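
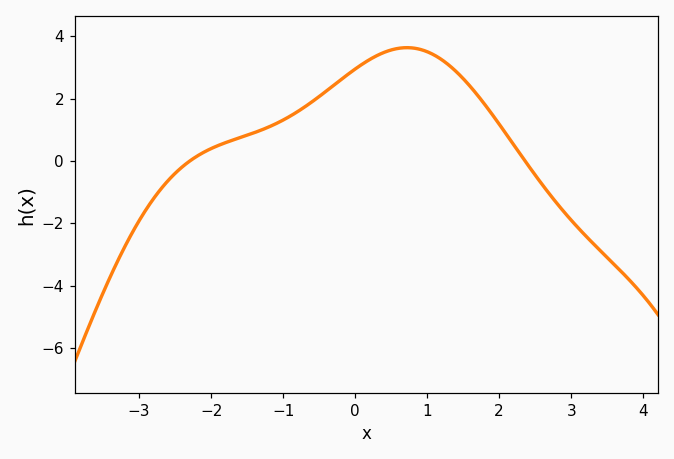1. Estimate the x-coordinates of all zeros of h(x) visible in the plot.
-2.2, 2.4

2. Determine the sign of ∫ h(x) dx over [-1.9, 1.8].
positive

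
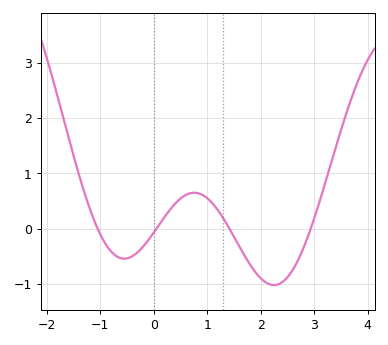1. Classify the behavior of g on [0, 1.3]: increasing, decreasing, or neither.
neither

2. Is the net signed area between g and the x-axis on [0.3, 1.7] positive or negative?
positive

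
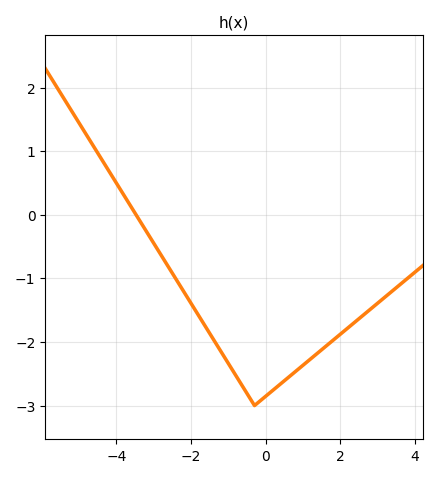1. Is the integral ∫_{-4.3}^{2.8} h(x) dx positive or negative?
negative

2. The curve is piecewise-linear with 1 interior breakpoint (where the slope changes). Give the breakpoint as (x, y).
(-0.3, -3)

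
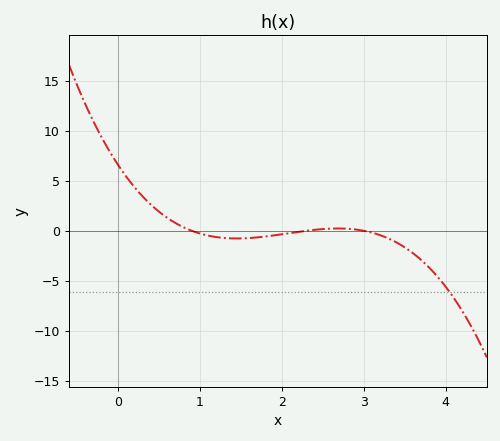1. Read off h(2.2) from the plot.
0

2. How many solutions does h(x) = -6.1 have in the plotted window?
1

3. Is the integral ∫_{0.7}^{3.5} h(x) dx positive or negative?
negative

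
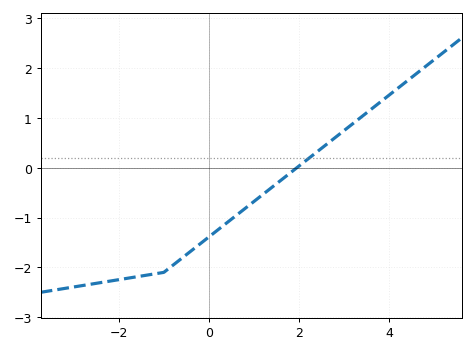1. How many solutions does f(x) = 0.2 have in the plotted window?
1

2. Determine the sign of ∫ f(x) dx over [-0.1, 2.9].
negative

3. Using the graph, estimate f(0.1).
-1.32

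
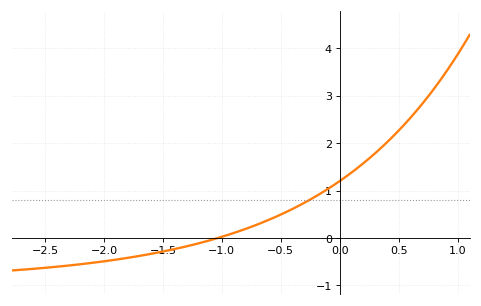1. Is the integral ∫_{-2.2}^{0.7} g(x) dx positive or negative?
positive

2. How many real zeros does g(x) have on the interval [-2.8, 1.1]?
1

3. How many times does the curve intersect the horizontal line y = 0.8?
1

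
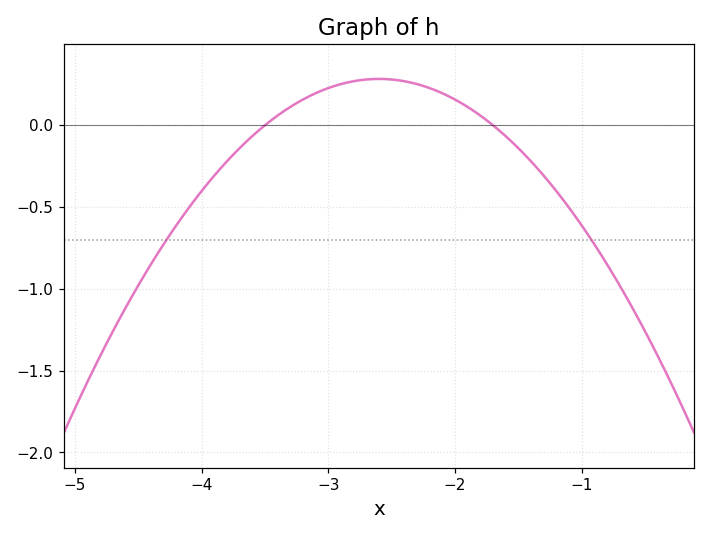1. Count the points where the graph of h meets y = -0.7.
2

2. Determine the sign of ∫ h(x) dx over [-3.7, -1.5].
positive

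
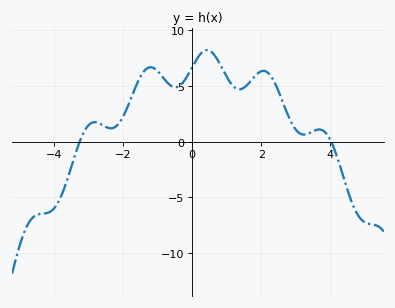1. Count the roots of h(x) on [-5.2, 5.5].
2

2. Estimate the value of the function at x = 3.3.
0.5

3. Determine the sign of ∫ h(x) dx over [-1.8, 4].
positive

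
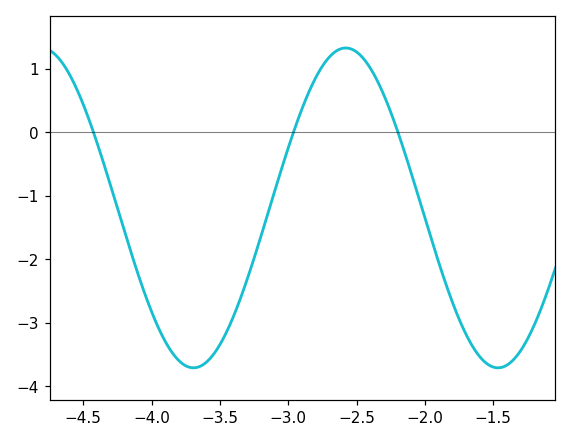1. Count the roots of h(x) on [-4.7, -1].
3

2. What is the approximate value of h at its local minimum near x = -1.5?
-3.7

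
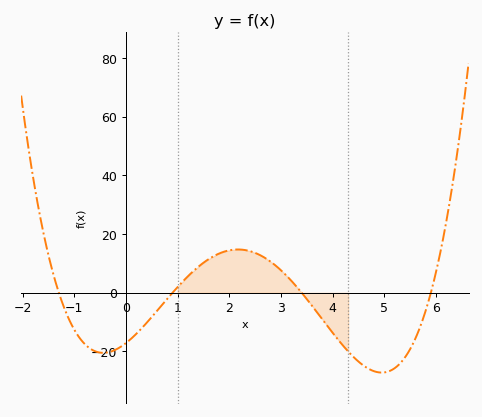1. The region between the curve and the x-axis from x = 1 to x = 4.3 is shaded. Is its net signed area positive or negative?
positive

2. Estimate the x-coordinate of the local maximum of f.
2.2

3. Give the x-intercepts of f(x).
-1.2, 1, 3.4, 5.8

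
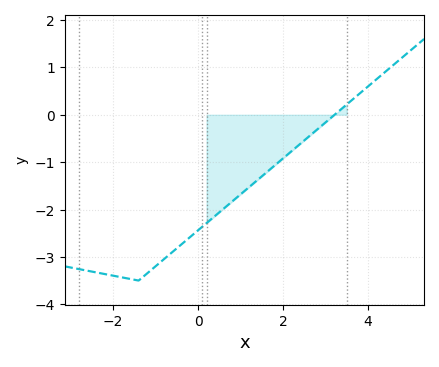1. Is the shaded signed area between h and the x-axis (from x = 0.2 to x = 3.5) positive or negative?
negative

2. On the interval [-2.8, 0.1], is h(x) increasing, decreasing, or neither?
neither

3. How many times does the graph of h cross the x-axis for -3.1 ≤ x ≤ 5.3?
1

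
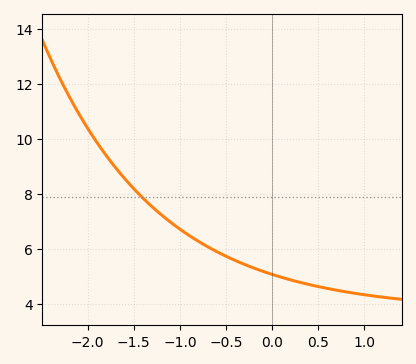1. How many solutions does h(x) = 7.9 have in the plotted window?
1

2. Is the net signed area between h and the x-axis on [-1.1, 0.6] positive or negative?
positive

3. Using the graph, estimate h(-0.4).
5.6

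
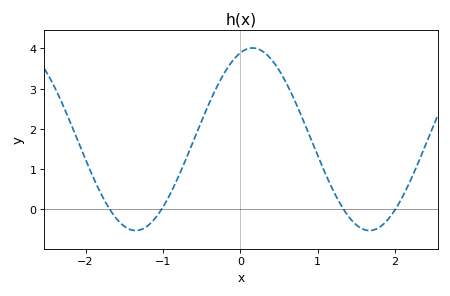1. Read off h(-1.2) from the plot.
-0.417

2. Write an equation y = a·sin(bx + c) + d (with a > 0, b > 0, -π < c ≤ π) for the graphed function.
y = 2.27sin(2.08x + 1.24) + 1.74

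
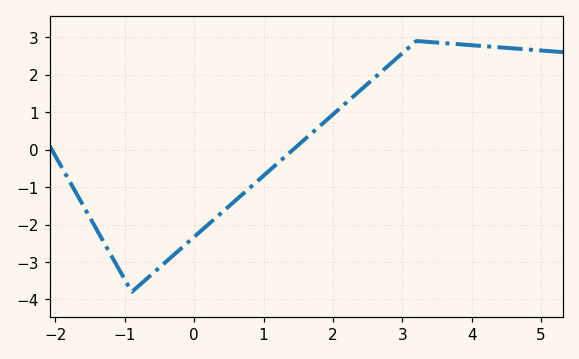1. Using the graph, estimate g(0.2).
-2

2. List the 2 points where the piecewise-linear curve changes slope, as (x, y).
(-0.9, -3.8); (3.2, 2.9)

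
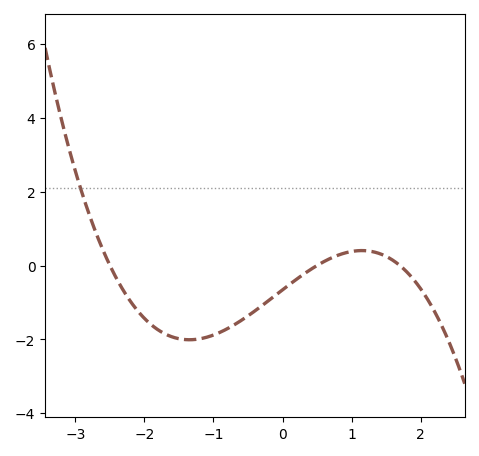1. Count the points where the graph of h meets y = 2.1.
1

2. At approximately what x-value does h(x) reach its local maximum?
1.2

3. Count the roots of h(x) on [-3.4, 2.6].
3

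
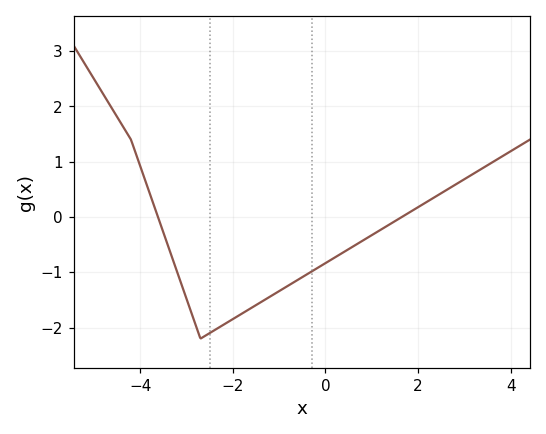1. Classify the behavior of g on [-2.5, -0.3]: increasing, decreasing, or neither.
increasing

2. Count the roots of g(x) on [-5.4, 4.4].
2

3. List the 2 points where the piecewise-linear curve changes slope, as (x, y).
(-4.2, 1.4); (-2.7, -2.2)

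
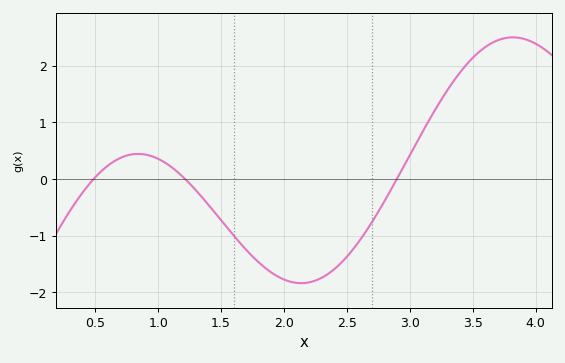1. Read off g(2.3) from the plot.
-1.7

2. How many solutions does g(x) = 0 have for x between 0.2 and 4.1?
3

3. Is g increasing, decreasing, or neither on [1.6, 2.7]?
neither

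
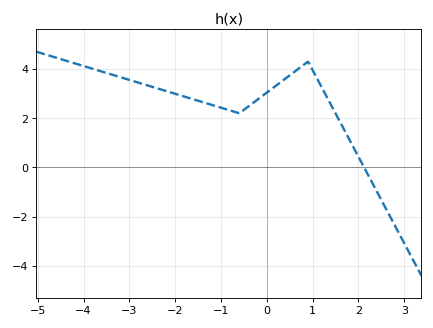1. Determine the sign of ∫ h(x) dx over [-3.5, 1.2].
positive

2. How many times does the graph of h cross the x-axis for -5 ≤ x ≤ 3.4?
1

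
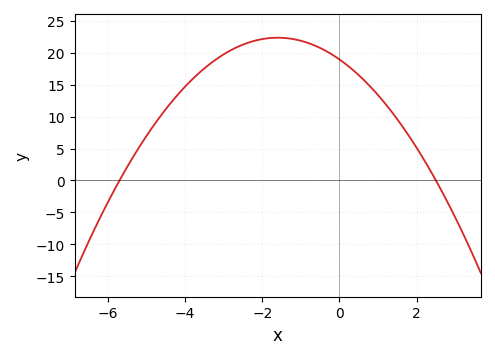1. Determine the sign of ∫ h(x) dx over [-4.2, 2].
positive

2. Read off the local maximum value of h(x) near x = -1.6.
22.5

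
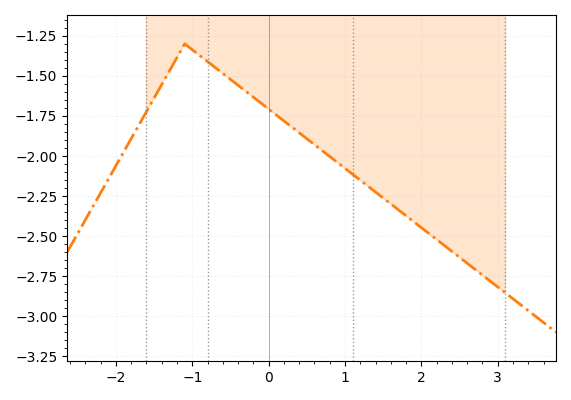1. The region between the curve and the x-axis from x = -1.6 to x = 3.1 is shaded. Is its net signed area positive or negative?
negative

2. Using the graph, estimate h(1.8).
-2.35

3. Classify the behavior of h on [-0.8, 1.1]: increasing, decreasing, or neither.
decreasing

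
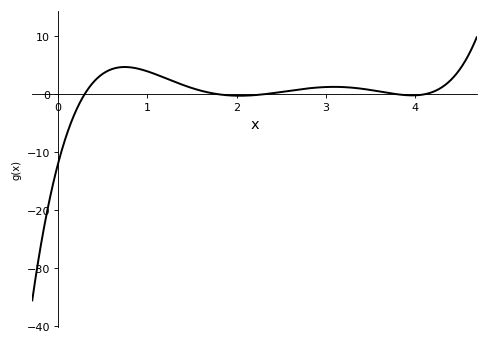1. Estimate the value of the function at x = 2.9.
1.17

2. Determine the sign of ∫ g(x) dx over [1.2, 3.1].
positive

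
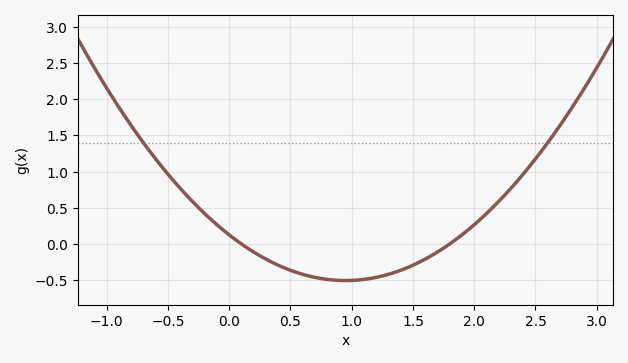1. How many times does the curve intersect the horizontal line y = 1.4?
2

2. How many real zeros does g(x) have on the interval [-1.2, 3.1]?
2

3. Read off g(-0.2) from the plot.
0.42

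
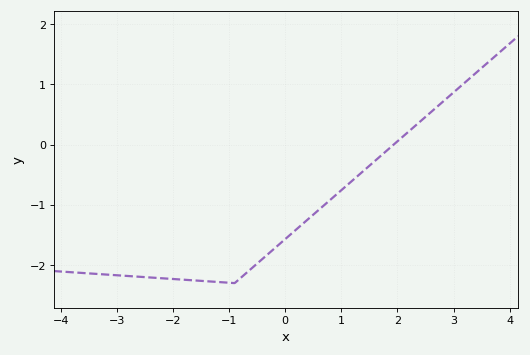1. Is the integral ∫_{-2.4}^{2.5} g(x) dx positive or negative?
negative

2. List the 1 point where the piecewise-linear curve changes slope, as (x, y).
(-0.9, -2.3)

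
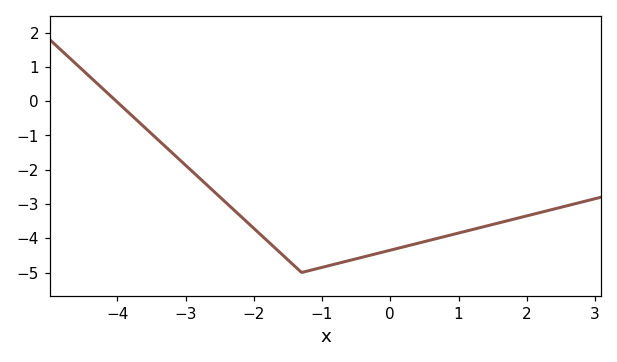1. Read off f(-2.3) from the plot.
-3.16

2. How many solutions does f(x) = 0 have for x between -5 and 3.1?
1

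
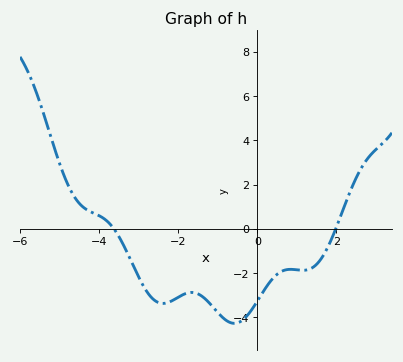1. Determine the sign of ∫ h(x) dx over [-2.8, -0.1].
negative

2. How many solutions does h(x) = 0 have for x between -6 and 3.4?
2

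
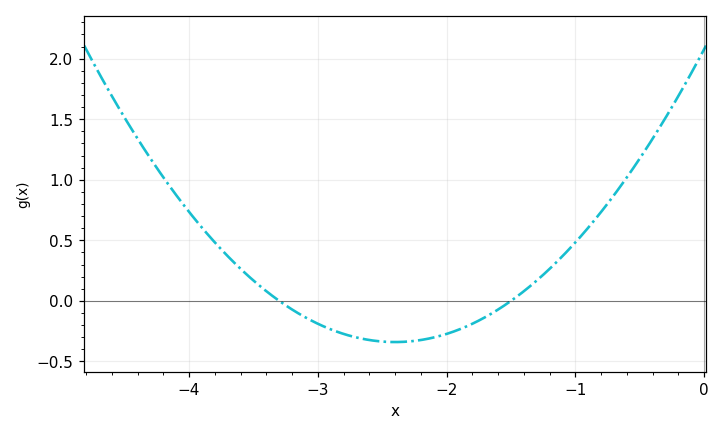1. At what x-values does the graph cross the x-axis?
-3.3, -1.5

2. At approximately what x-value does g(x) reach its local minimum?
-2.4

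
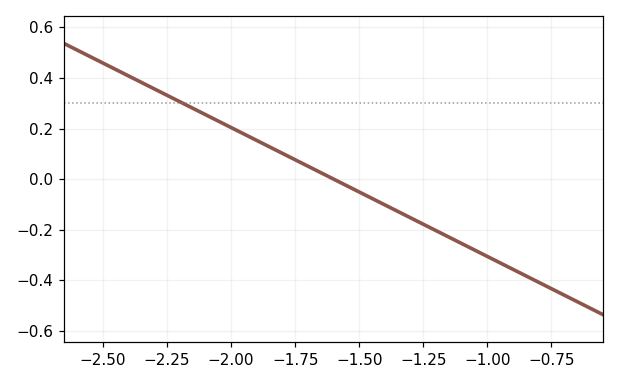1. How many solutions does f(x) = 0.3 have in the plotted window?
1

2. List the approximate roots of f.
-1.6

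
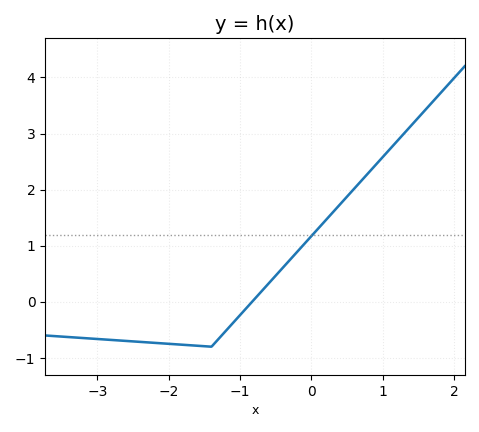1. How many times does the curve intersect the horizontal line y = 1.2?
1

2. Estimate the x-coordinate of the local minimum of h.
-1.4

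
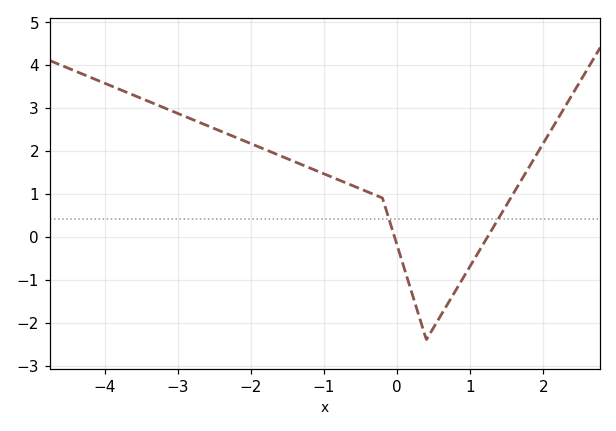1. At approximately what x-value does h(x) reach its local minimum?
0.402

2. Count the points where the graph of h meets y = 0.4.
2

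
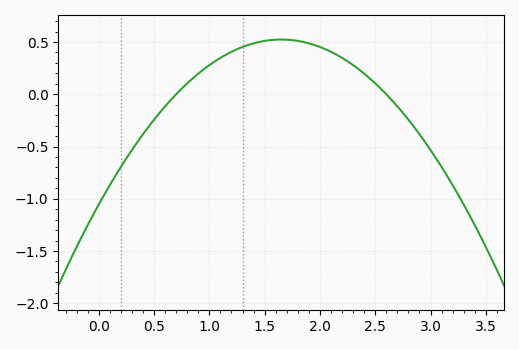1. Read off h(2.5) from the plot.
0.104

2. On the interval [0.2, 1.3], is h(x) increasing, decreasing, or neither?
increasing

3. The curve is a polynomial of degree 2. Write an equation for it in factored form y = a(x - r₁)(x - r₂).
y = -0.58(x - 0.7)(x - 2.6)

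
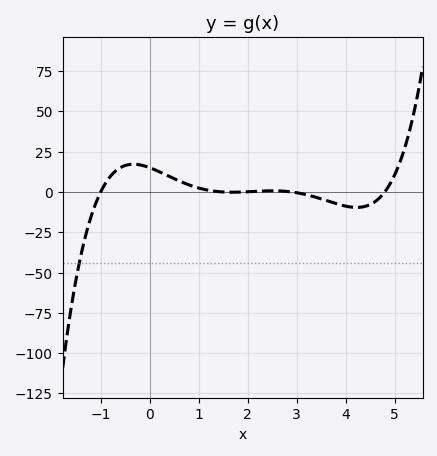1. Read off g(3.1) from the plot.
0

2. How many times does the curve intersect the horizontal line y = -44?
1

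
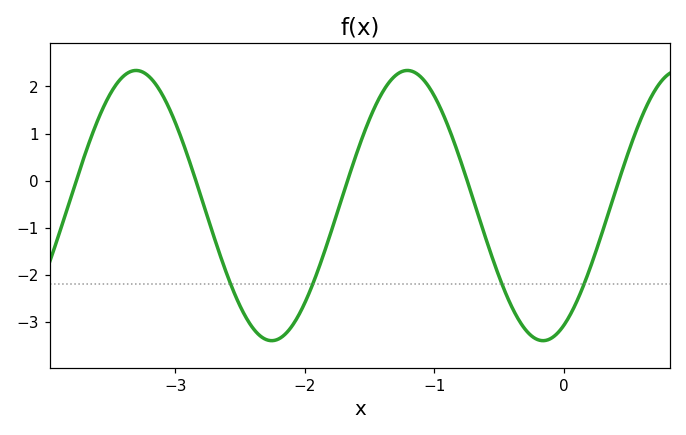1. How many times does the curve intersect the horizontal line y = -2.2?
4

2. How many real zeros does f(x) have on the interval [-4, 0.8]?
5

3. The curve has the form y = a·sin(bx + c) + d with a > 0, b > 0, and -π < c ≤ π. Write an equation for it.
y = 2.87sin(3x - 1.1) - 0.53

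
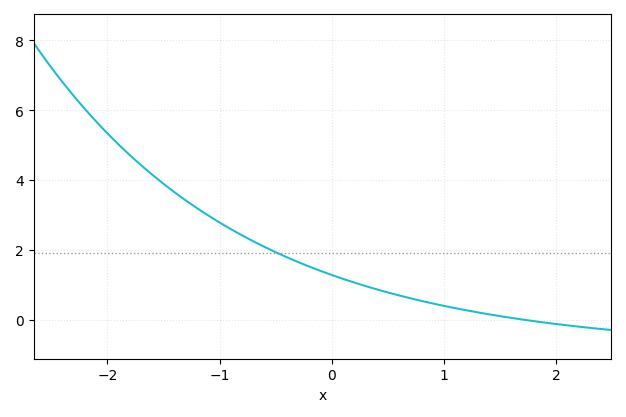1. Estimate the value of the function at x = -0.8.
2.42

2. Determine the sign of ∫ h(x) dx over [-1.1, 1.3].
positive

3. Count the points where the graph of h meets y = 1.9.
1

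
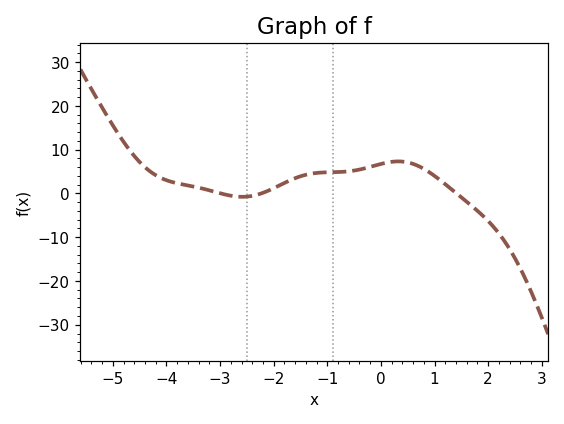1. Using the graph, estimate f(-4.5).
7.17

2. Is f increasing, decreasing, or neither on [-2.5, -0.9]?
increasing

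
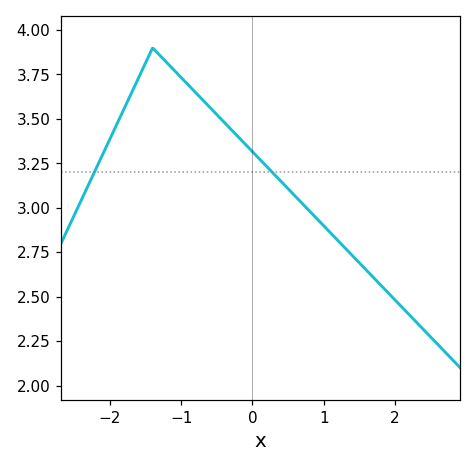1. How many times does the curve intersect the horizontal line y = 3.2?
2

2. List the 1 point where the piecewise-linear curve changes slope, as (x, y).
(-1.4, 3.9)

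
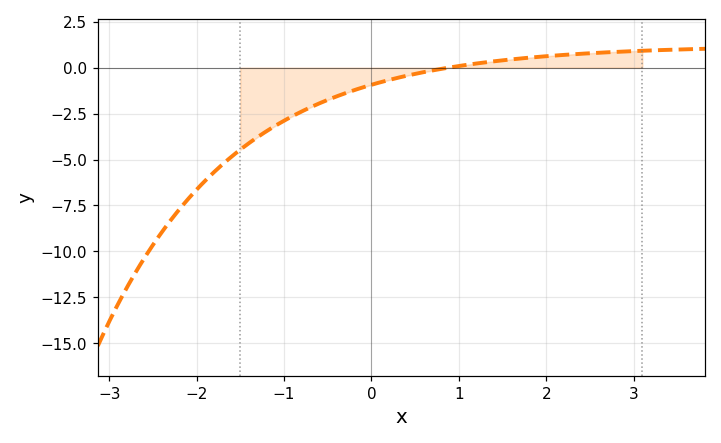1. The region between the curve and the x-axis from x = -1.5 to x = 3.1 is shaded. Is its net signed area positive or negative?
negative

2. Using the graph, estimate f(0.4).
-0.44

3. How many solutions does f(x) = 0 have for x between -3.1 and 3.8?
1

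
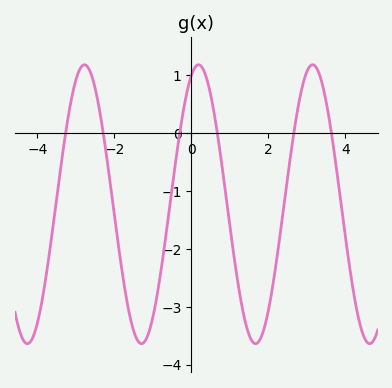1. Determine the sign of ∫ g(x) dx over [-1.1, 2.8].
negative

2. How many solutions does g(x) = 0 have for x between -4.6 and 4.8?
6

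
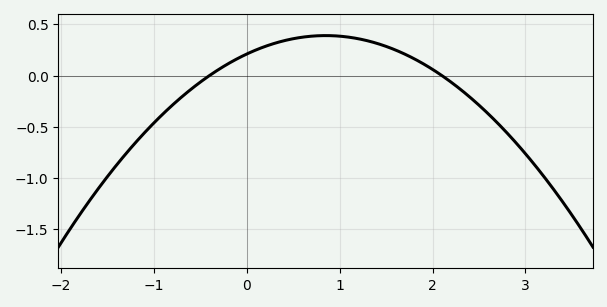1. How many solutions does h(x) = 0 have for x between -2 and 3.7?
2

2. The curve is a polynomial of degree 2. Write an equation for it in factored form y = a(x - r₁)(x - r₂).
y = -0.25(x + 0.4)(x - 2.1)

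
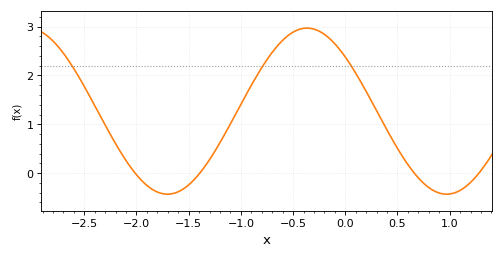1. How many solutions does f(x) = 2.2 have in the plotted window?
3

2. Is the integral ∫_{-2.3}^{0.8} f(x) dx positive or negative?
positive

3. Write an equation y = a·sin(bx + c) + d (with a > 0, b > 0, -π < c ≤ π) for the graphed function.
y = 1.7sin(2.4x + 2.4) + 1.27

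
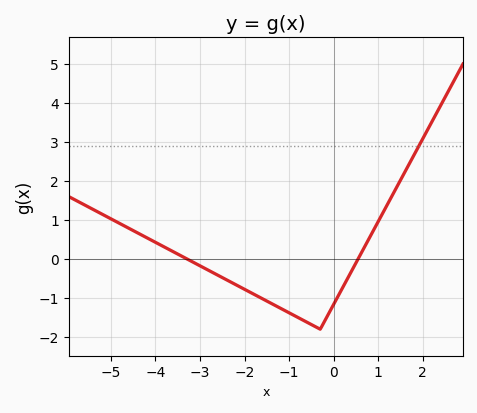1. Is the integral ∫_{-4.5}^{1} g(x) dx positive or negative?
negative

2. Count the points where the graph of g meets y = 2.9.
1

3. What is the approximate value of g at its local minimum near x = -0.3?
-1.8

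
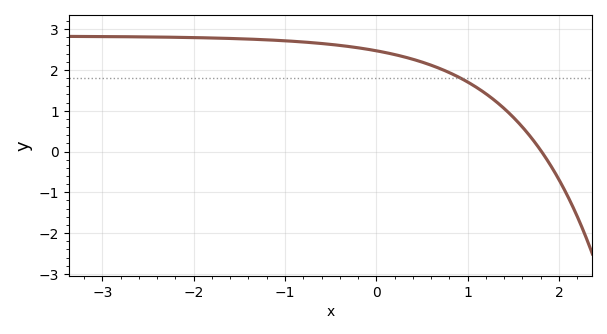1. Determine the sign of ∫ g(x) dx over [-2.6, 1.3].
positive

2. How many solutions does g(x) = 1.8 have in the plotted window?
1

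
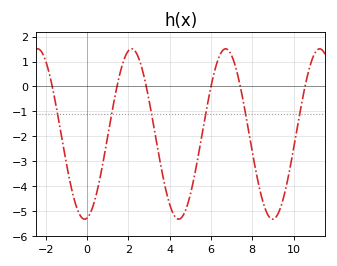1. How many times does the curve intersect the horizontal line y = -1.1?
6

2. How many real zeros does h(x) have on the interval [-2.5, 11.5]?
6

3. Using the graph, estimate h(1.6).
0.537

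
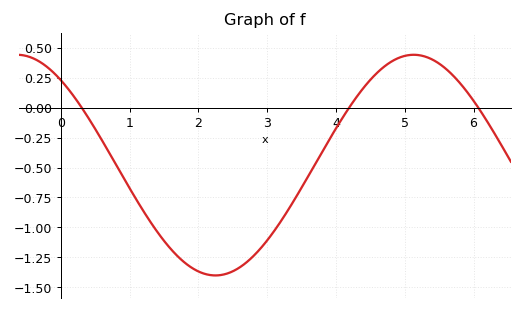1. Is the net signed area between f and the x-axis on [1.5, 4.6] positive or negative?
negative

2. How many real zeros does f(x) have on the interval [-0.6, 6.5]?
3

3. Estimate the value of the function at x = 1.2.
-0.85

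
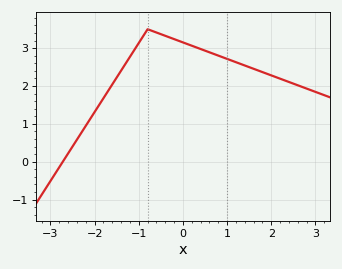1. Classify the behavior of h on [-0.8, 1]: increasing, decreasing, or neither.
decreasing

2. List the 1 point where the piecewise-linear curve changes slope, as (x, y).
(-0.8, 3.5)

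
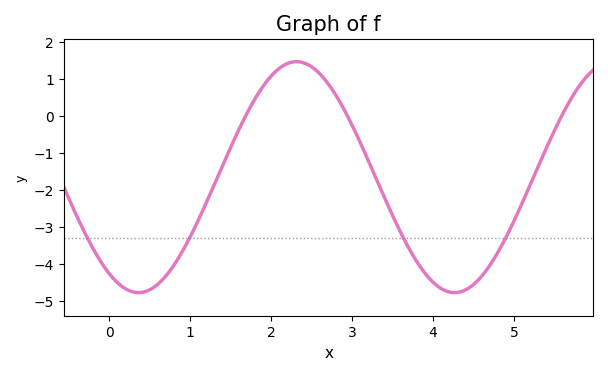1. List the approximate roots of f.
1.68, 2.94, 5.59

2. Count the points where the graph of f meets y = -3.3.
4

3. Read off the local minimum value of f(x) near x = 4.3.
-4.77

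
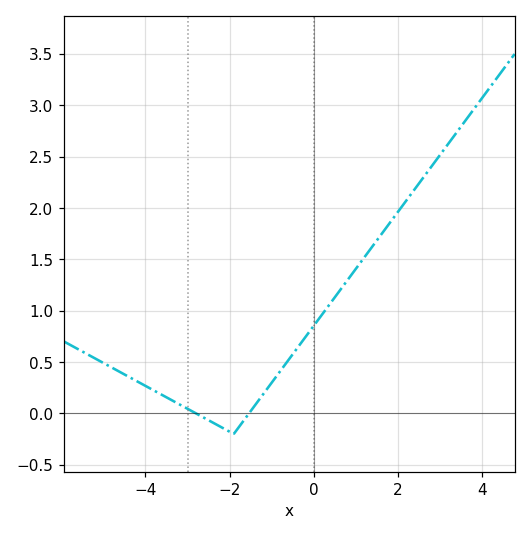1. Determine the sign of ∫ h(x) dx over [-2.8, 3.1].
positive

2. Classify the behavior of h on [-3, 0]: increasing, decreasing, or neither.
neither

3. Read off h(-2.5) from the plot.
-0.05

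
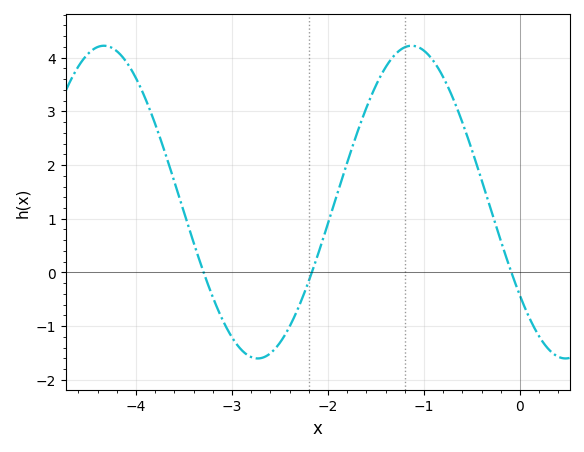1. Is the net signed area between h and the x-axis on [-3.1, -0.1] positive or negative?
positive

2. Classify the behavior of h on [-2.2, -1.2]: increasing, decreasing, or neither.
increasing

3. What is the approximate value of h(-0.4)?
1.72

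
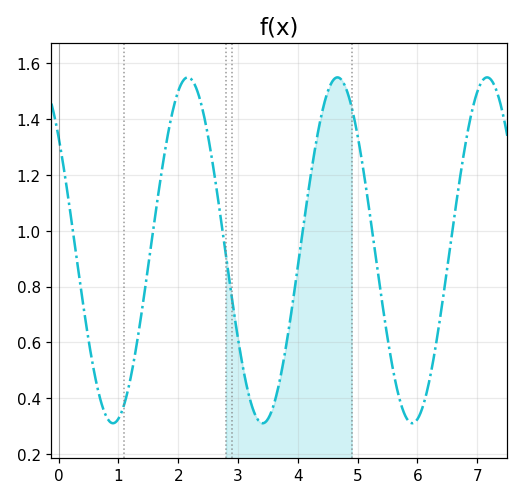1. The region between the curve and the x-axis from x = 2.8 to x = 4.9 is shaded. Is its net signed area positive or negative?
positive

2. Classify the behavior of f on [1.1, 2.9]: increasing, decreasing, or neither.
neither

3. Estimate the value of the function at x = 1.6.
1.04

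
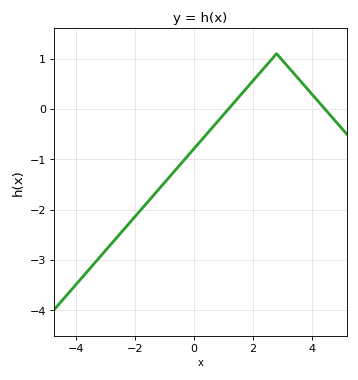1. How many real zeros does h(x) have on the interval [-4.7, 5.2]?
2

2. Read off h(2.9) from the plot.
1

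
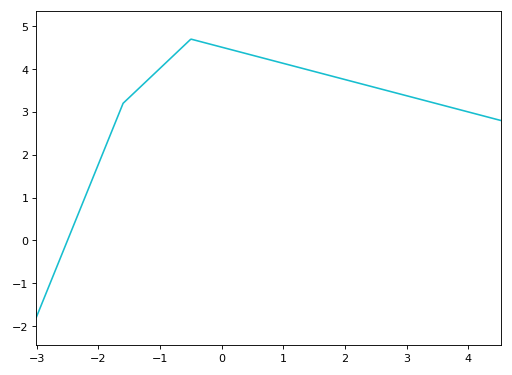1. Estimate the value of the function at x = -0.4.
4.7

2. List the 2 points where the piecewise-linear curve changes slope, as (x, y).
(-1.6, 3.2); (-0.5, 4.7)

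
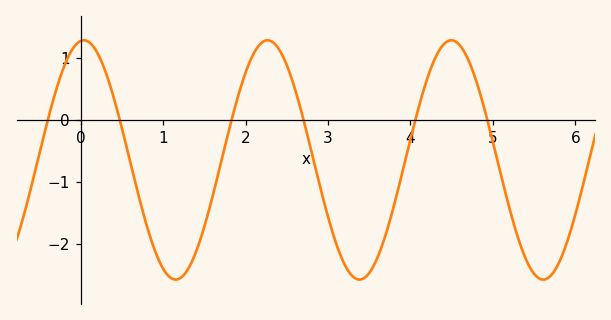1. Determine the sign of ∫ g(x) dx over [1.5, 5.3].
negative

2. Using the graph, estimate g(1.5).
-1.7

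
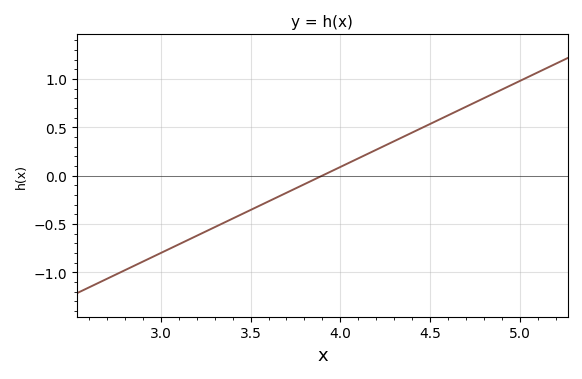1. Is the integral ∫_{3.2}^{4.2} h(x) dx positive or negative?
negative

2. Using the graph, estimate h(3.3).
-0.55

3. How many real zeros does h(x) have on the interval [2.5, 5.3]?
1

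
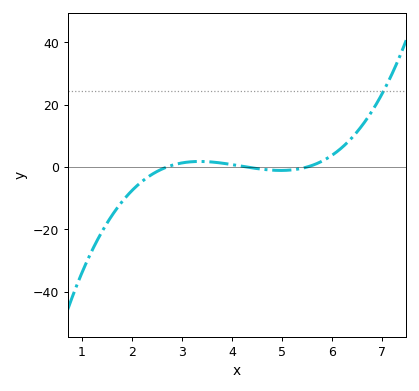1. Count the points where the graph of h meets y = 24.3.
1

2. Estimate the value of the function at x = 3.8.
1.26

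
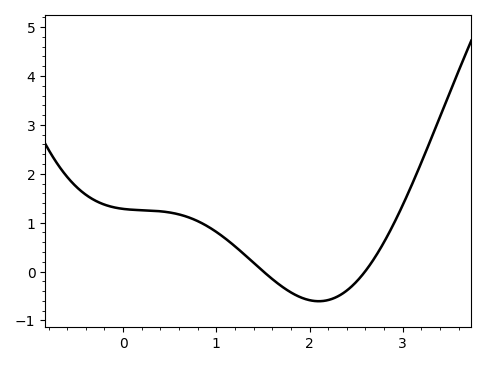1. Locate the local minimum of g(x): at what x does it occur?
2.1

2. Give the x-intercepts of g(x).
1.51, 2.6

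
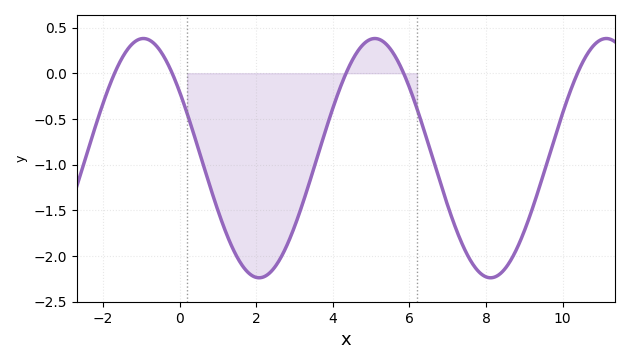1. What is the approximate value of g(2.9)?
-1.8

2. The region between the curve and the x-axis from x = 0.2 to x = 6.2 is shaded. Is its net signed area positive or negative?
negative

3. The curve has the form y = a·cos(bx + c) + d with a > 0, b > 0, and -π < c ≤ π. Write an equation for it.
y = 1.31cos(1x + 0.98) - 0.93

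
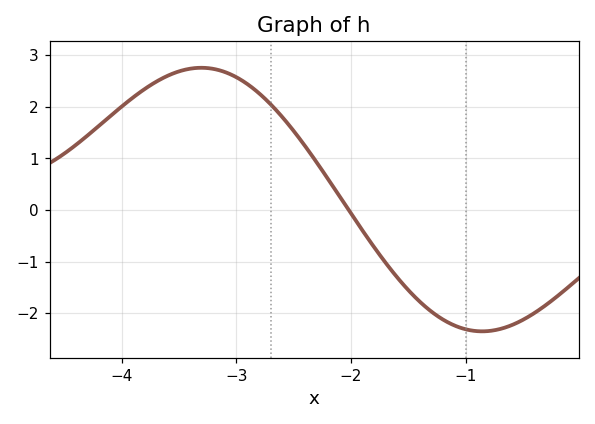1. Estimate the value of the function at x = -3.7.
2.5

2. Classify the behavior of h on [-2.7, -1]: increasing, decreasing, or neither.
decreasing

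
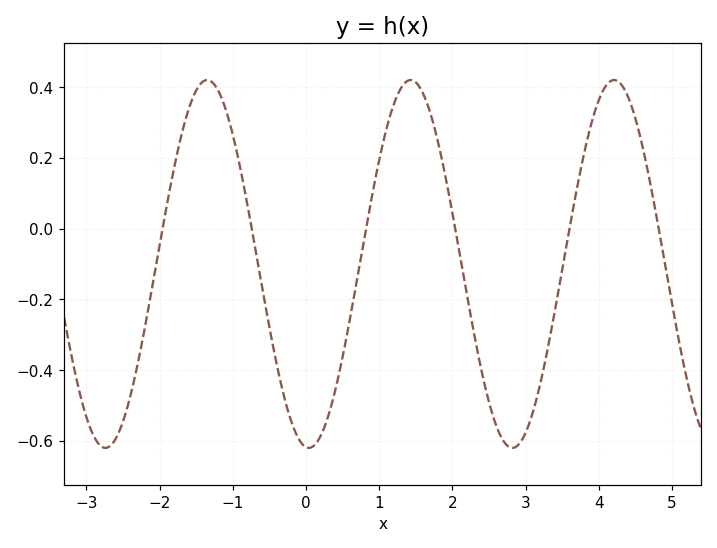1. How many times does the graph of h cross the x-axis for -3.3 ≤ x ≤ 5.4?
6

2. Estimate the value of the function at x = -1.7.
0.266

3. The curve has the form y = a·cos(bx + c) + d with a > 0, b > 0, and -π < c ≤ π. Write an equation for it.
y = 0.52cos(2.26x + 3.05) - 0.1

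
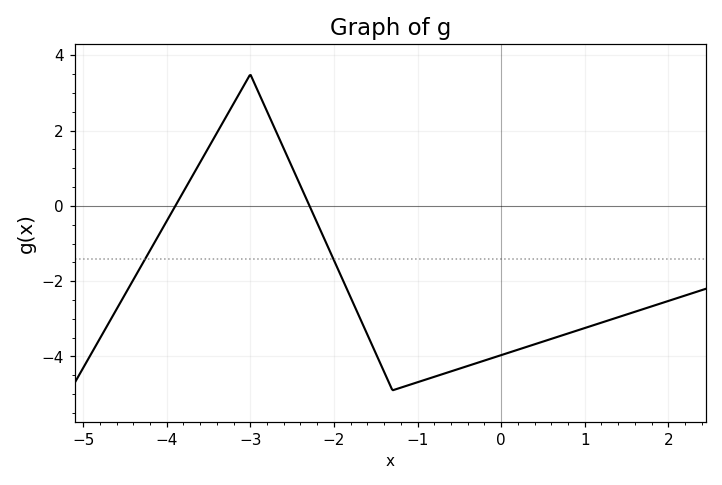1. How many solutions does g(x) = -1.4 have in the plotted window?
2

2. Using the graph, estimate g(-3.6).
1.2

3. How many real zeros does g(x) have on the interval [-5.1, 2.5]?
2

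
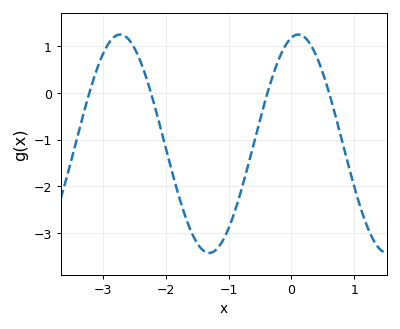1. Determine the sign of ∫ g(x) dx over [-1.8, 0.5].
negative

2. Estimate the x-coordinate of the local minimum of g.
-1.3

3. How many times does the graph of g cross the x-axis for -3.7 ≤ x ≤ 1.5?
4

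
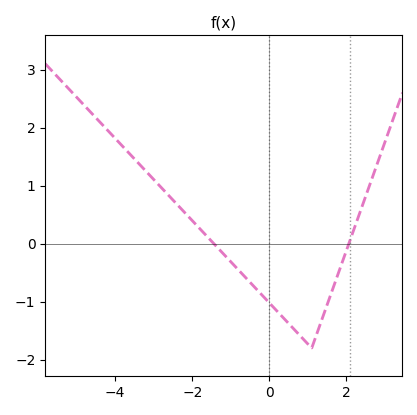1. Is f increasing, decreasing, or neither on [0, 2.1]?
neither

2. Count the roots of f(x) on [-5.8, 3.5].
2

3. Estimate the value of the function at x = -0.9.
-0.382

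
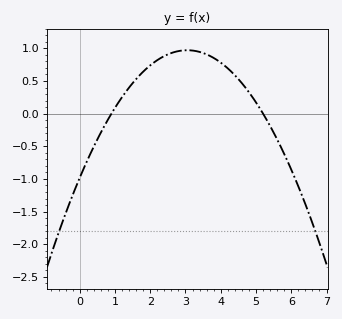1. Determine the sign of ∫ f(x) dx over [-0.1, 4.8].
positive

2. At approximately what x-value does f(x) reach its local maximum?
3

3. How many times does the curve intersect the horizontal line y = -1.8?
2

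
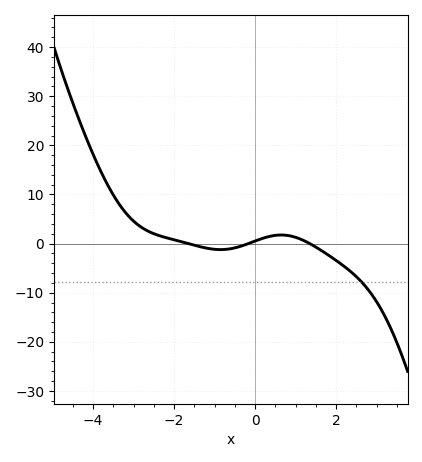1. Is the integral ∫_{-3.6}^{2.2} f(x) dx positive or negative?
positive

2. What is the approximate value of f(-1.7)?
0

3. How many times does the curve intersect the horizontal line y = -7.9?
1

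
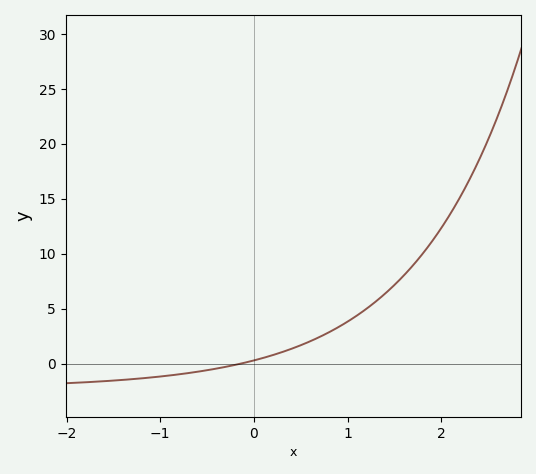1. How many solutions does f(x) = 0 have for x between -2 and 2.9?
1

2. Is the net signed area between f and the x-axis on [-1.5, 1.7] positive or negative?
positive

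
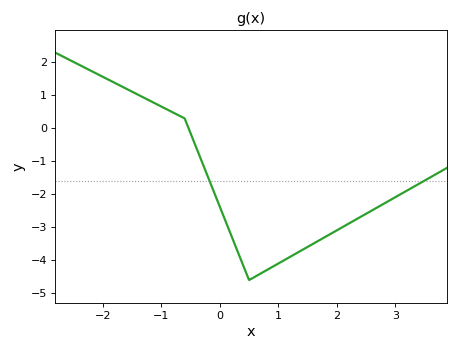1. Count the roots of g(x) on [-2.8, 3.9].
1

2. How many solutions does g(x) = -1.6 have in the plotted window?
2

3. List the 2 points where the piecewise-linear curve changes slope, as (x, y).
(-0.6, 0.3); (0.5, -4.6)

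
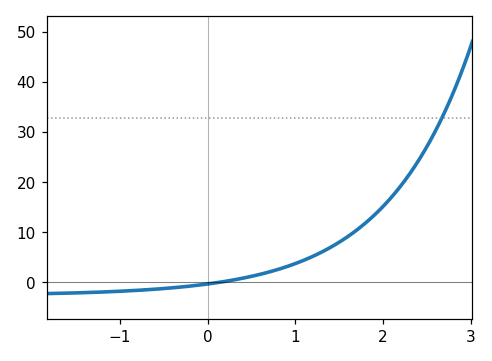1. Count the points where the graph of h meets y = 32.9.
1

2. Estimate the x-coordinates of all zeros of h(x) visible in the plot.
0.121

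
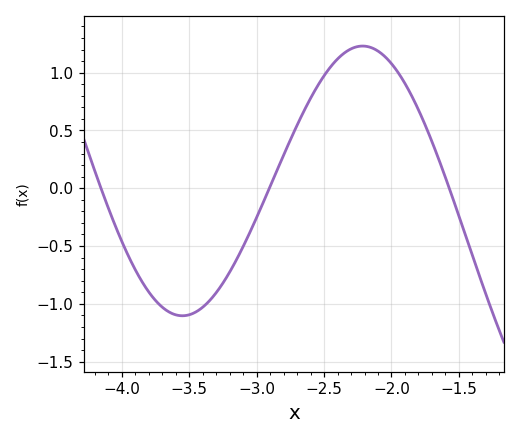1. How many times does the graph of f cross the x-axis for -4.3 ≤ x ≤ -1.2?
3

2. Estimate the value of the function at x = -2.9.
0.015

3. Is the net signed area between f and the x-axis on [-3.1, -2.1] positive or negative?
positive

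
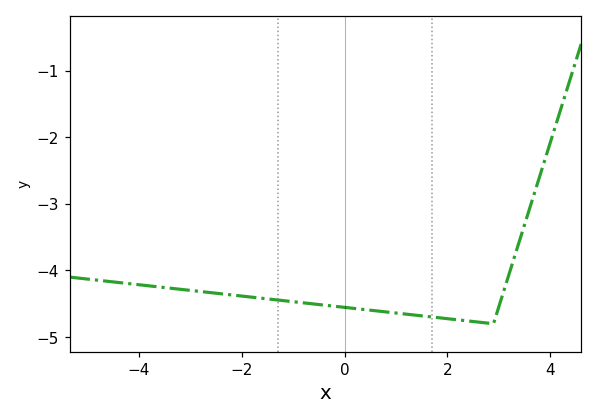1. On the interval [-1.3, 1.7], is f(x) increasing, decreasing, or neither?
decreasing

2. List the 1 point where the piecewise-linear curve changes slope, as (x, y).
(2.9, -4.8)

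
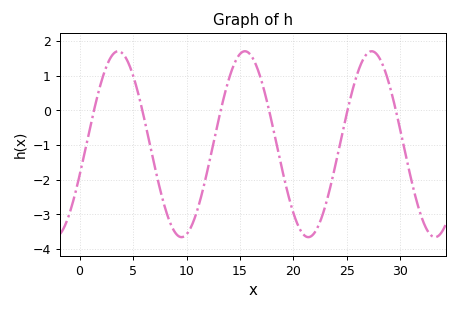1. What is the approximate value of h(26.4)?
1.39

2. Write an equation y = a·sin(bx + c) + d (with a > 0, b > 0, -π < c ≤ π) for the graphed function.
y = 2.68sin(0.53x - 0.34) - 0.98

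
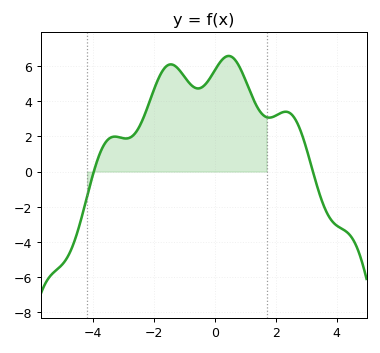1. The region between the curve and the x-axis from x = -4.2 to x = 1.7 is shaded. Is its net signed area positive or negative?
positive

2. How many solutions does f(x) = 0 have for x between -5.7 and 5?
2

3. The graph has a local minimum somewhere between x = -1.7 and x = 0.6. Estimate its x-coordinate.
-0.551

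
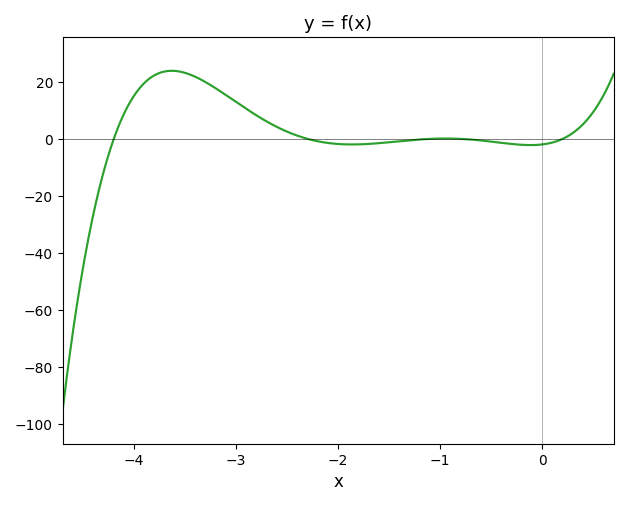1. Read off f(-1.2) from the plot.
0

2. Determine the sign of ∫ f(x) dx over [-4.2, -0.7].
positive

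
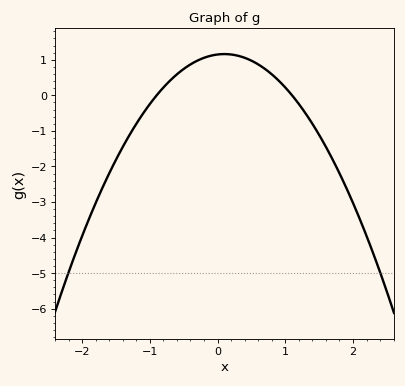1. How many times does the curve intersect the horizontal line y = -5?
2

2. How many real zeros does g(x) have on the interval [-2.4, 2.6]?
2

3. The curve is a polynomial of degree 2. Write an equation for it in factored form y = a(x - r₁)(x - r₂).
y = -1.16(x + 0.9)(x - 1.1)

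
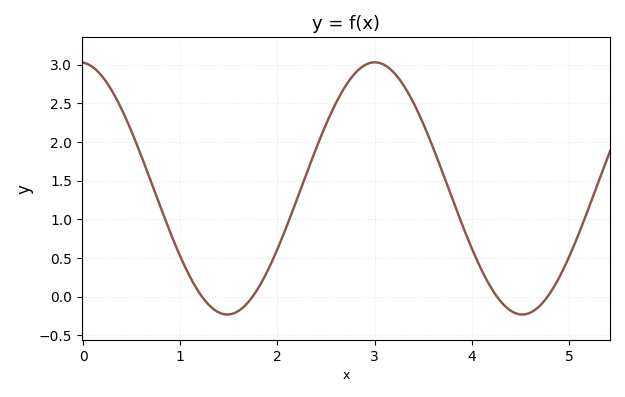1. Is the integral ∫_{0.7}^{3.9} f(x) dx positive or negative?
positive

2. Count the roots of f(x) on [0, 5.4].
4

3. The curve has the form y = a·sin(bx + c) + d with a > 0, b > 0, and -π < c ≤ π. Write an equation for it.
y = 1.63sin(2.07x + 1.64) + 1.4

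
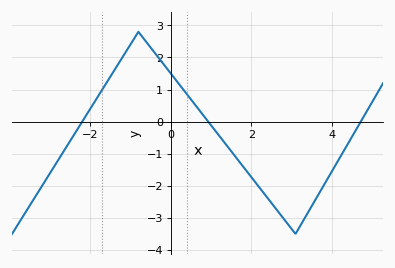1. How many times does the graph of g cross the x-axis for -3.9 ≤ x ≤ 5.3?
3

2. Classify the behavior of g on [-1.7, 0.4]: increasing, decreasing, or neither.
neither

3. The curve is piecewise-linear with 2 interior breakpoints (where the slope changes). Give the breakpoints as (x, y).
(-0.8, 2.8); (3.1, -3.5)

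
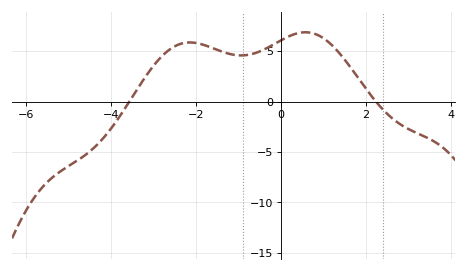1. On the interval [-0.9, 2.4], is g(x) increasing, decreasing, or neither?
neither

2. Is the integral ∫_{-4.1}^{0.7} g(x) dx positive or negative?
positive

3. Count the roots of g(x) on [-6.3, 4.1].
2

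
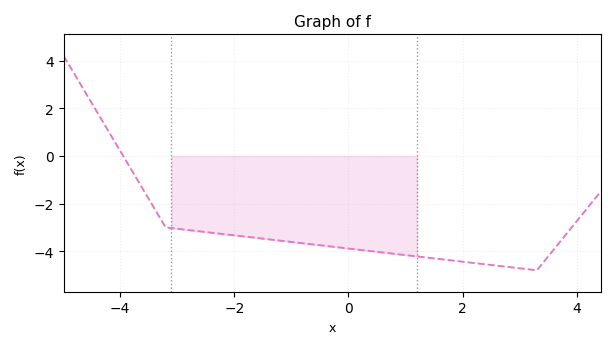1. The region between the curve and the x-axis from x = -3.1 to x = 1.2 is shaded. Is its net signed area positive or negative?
negative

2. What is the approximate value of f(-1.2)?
-3.55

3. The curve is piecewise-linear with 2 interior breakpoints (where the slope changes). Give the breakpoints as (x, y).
(-3.2, -3); (3.3, -4.8)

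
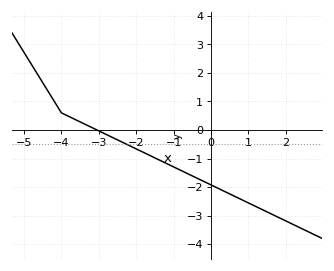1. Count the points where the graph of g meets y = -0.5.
1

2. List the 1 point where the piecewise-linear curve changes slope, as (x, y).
(-4, 0.6)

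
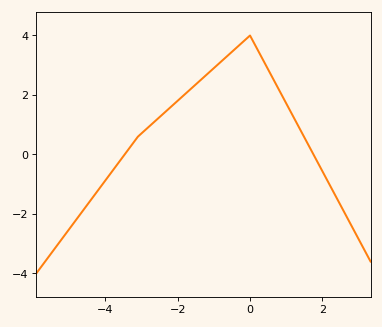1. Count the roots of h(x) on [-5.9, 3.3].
2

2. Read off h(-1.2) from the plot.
2.68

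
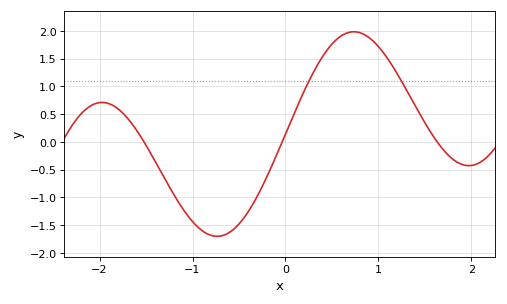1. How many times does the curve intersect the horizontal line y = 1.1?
2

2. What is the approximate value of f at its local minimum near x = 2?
-0.428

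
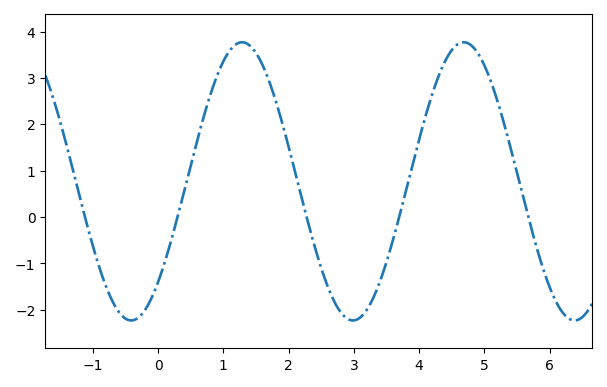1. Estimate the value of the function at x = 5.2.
2.5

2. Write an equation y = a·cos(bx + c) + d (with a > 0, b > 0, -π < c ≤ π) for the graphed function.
y = 3cos(1.9x - 2.4) + 0.77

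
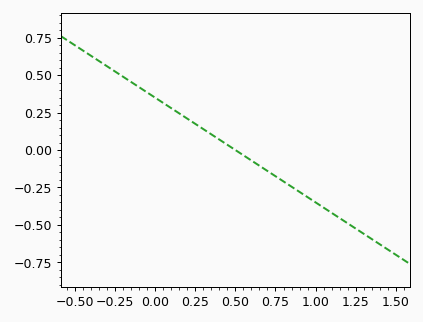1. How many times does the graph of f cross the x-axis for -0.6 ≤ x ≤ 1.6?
1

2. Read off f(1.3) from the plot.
-0.56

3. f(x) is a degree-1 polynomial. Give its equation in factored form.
y = -0.7(x - 0.5)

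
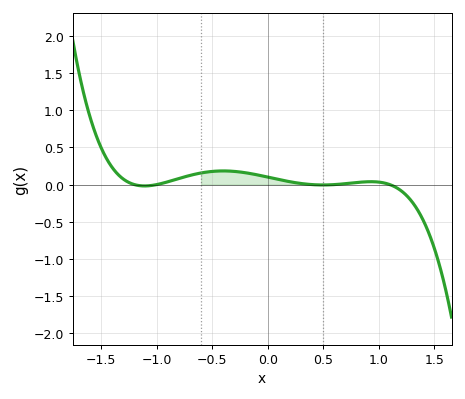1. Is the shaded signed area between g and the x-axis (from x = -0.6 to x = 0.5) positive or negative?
positive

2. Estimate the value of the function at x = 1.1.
0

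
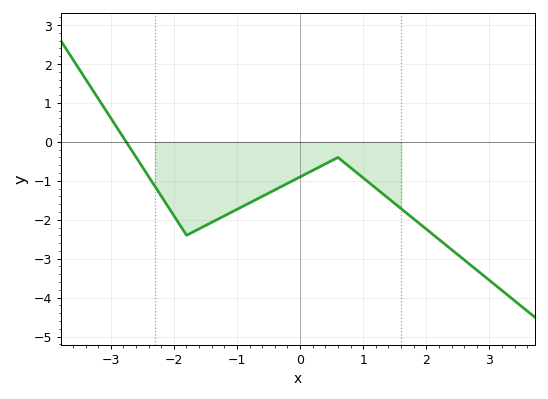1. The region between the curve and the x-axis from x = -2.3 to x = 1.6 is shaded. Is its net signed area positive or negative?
negative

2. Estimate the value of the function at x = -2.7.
-0.1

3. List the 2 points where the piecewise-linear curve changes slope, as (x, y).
(-1.8, -2.4); (0.6, -0.4)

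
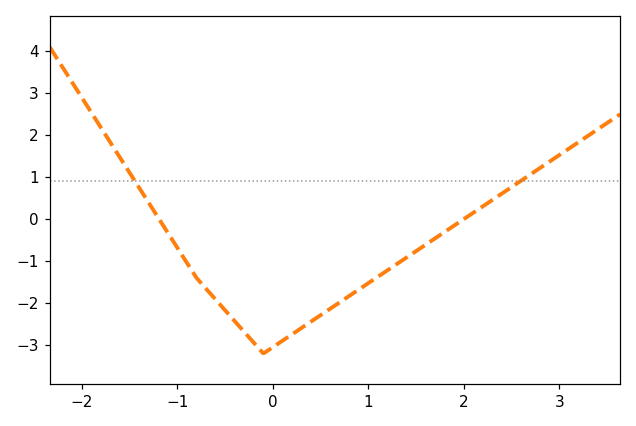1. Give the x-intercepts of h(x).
-1.19, 2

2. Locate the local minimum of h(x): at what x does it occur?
-0.1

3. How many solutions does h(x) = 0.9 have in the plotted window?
2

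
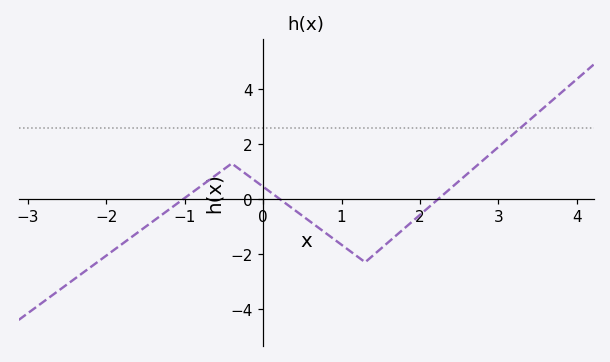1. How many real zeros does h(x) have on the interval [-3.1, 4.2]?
3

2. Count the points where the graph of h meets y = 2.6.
1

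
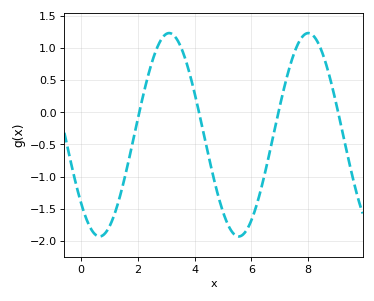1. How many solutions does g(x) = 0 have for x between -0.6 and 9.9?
4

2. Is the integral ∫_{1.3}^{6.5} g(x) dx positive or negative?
negative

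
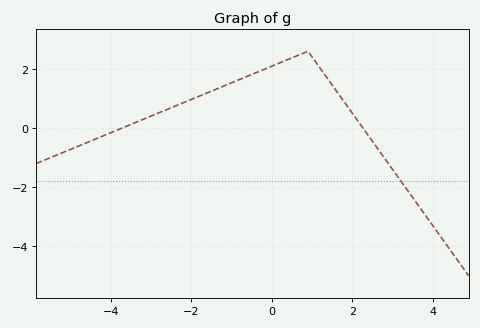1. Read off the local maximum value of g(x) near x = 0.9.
2.6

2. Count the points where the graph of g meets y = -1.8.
1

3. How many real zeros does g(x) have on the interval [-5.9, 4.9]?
2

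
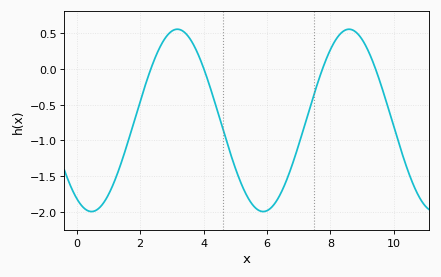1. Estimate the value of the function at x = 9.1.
0.334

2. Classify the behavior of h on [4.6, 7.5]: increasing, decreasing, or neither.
neither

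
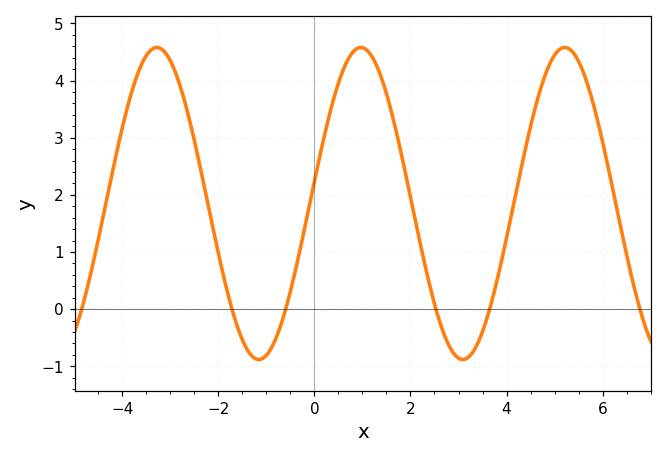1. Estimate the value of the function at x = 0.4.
3.7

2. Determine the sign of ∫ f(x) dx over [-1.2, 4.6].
positive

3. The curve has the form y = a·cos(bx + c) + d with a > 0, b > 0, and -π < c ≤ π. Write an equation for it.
y = 2.73cos(1.5x - 1.4) + 1.85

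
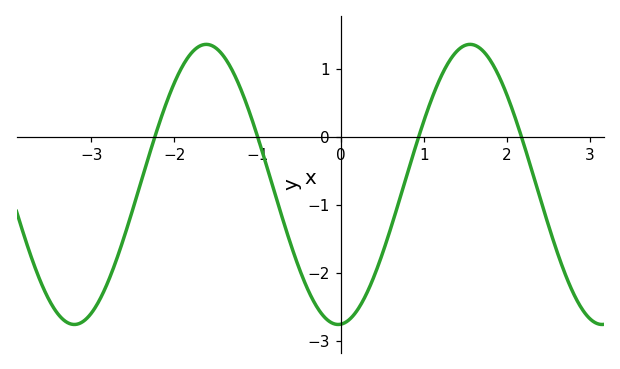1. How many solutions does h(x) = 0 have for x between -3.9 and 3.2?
4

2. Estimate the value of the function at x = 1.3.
1.1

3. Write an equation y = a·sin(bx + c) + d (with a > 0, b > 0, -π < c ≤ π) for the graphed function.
y = 2.06sin(2x - 1.5) - 0.7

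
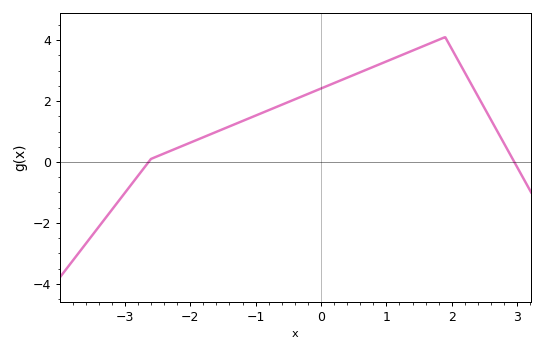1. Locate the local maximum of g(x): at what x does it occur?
1.9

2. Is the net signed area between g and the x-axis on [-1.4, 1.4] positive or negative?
positive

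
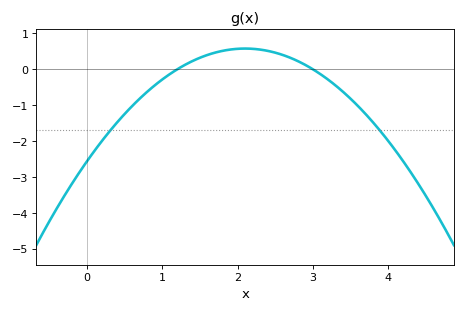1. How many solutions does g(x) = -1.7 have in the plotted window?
2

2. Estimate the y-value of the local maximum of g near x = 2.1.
0.575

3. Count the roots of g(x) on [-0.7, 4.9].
2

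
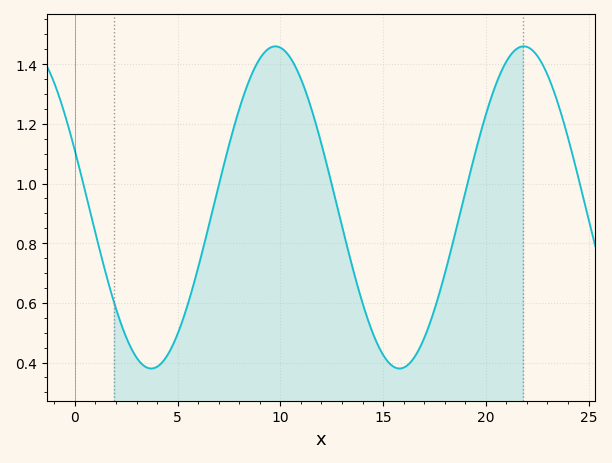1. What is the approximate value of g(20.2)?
1.28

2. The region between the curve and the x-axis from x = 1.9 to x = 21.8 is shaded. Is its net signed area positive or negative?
positive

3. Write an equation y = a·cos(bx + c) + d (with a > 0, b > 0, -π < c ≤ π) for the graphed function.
y = 0.54cos(0.52x + 1.21) + 0.92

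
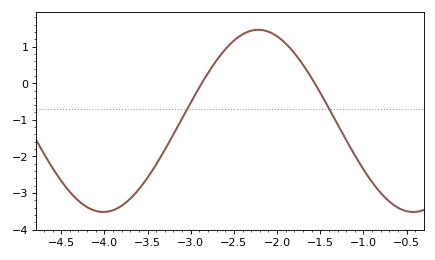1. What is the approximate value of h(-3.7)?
-3.16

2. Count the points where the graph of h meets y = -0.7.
2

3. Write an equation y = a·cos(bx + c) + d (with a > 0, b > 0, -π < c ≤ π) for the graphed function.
y = 2.49cos(1.75x - 2.4) - 1.03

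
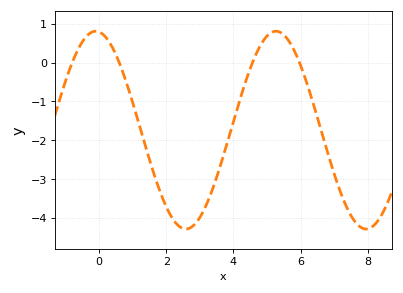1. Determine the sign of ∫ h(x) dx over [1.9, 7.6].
negative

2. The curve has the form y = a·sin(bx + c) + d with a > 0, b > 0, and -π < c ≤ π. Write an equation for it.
y = 2.55sin(1.17x + 1.69) - 1.74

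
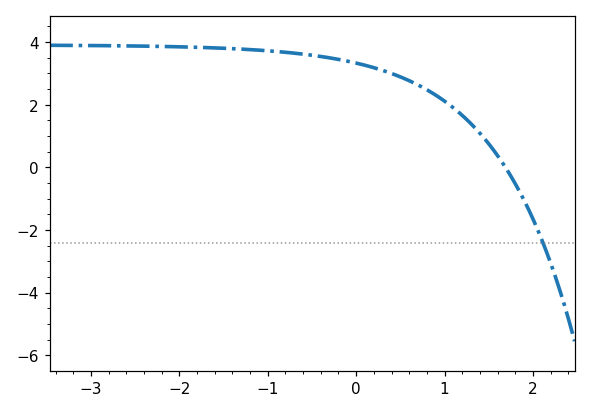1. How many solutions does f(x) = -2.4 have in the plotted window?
1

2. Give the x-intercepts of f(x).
1.7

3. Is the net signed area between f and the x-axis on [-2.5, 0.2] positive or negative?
positive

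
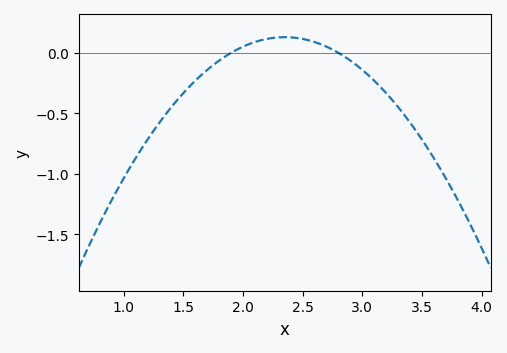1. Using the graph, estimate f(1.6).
-0.25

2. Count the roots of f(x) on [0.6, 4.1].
2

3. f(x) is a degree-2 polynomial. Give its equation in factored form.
y = -0.64(x - 1.9)(x - 2.8)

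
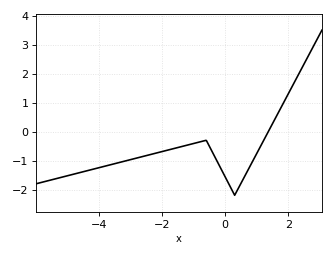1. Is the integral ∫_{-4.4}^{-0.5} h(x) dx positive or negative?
negative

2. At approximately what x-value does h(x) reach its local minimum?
0.4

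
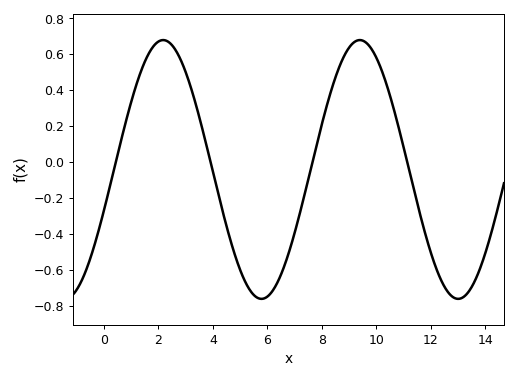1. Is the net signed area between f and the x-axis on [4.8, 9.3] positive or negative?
negative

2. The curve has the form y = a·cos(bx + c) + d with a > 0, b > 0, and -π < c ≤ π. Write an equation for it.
y = 0.72cos(0.87x - 1.9) - 0.04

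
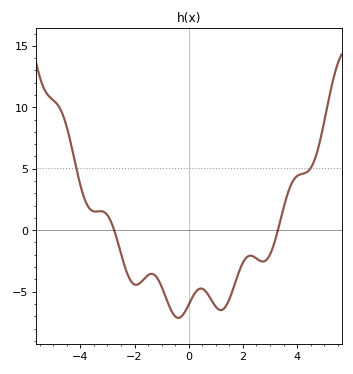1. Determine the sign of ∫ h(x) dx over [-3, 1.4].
negative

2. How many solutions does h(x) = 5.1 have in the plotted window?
2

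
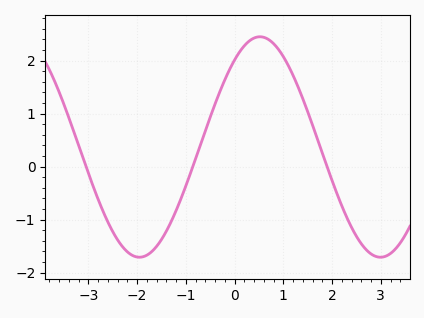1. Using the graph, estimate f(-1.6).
-1.5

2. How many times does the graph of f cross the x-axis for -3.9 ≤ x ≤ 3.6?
3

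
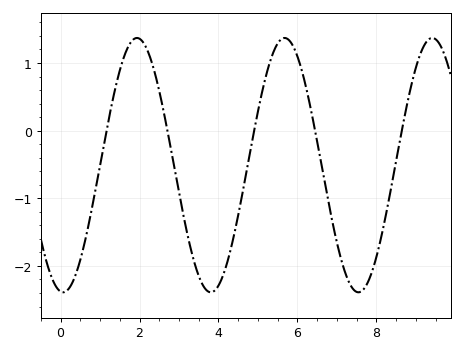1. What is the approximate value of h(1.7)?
1.2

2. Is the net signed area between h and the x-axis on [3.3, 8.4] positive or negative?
negative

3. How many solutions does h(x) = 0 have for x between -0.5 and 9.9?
5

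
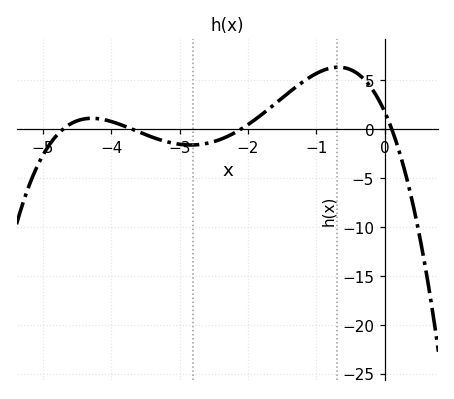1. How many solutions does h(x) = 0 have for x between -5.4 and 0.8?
4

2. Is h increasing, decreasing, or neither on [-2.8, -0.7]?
increasing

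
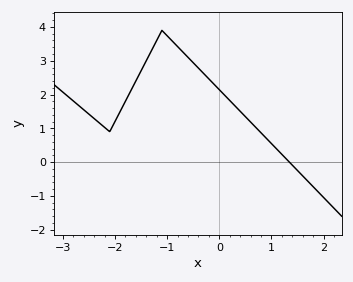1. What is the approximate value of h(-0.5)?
2.9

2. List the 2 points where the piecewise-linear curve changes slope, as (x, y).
(-2.1, 0.9); (-1.1, 3.9)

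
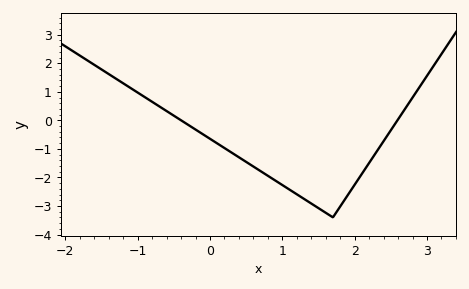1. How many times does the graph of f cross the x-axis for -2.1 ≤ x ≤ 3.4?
2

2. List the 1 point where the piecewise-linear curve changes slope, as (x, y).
(1.7, -3.4)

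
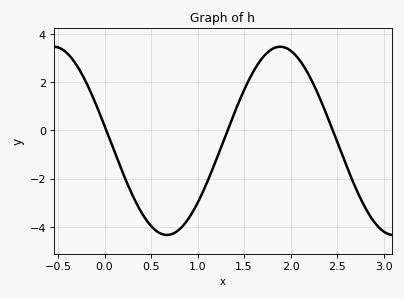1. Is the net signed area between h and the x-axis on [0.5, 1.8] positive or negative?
negative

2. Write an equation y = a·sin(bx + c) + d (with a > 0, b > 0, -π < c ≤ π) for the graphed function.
y = 3.9sin(2.58x + 2.98) - 0.43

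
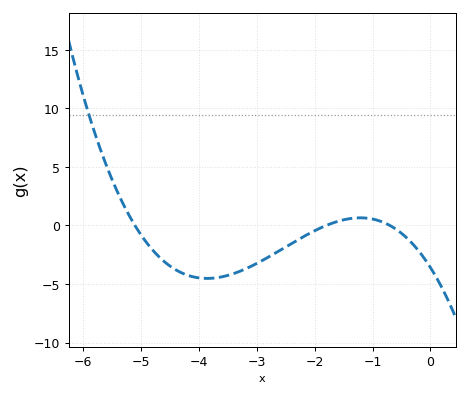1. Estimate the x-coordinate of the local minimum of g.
-3.9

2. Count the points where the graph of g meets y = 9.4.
1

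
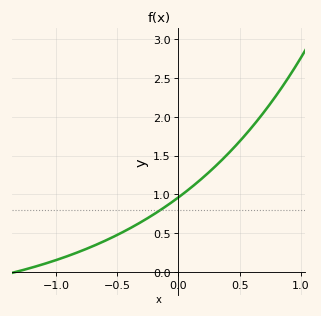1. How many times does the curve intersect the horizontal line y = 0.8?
1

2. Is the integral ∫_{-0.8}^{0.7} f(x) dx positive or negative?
positive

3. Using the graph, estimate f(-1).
0.15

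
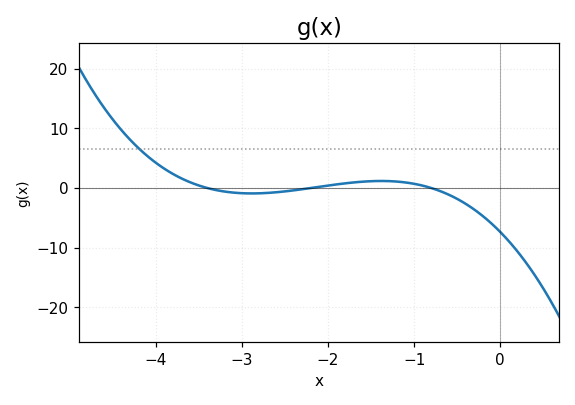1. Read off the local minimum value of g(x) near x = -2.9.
-1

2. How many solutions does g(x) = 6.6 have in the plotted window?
1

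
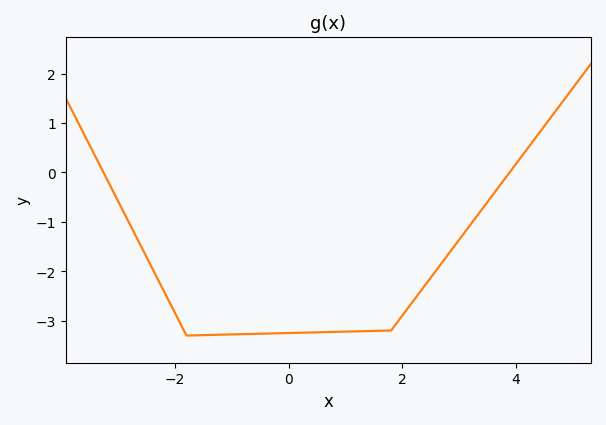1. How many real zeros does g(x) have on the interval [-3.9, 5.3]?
2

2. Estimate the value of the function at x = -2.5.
-1.7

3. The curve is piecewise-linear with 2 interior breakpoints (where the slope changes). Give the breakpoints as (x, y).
(-1.8, -3.3); (1.8, -3.2)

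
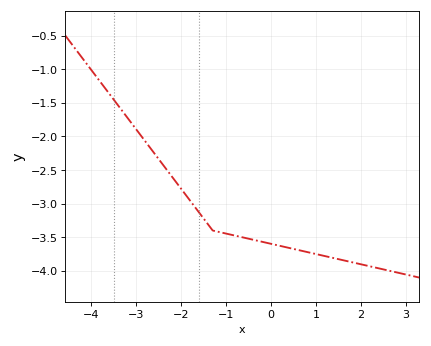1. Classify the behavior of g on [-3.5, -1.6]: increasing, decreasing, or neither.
decreasing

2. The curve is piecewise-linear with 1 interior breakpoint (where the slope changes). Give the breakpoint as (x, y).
(-1.3, -3.4)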